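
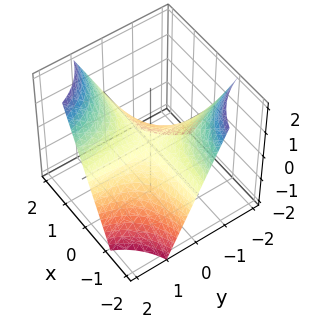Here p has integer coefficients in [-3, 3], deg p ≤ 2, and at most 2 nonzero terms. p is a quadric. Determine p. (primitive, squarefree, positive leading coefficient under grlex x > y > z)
x*y - z

The degree is 2 — a saddle surface; a quadric.
Against the integer gridlines: every point of the y-axis in the box is on the surface; the visible x-axis segment lies entirely on the surface; it crosses the z-axis at the gridline z = 0.
Matching integer coefficients to the picture gives p.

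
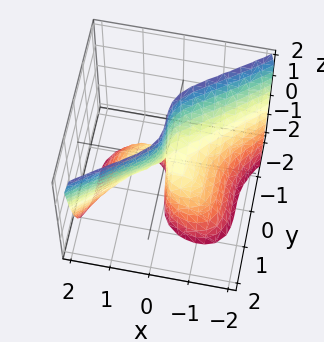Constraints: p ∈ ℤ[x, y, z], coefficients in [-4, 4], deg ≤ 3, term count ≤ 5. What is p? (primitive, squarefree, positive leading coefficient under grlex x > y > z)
2*x^3 - 3*y^3 + 3*x*z

(a) deg p = 3. The shape is more complex than any degree-2 surface.
(b) Checking where it meets the axes: it meets the y-axis at y = 0 (among the integer gridlines); it crosses the x-axis at the gridline x = 0; the visible z-axis segment lies entirely on the surface.
(c) Matching integer coefficients to the picture gives p.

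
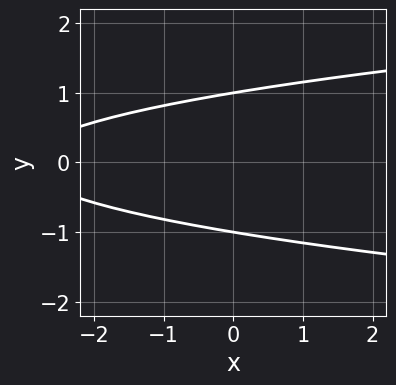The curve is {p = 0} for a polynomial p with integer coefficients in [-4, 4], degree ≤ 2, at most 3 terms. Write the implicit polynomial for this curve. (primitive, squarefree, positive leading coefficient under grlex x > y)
1. Degree: no degree-1 curve has this shape, so deg p = 2.
2. Symmetries: it's symmetric under y → −y, forcing even powers of y.
3. From the visible intercepts: among the integer gridlines, it crosses the y-axis at y ∈ {-1, 1}; no x-intercept at any integer in the box.
4. Together with the visible shape, these determine p as stated.

3*y^2 - x - 3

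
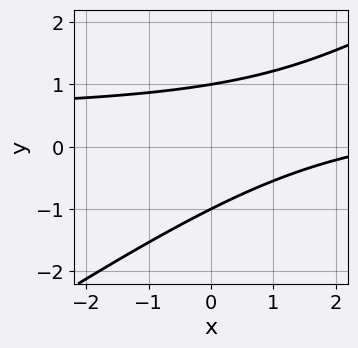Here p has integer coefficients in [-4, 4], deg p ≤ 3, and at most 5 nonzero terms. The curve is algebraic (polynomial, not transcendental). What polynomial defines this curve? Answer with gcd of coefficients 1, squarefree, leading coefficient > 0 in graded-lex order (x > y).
2*x*y - 3*y^2 - x + 3

Degree: a generic line meets the curve in up to 2 points, so deg p = 2.
Observable constraints: the y-axis gridline crossings are at y ∈ {-1, 1}; the curve avoids every integer x-axis point in the box.
These observations pin down the coefficients.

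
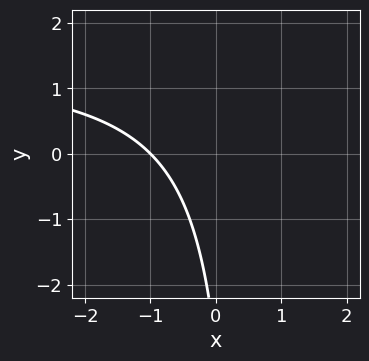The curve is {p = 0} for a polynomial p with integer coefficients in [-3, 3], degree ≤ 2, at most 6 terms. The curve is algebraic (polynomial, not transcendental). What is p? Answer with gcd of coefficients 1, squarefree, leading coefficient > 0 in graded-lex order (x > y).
(a) deg p = 2. A generic line meets the curve in up to 2 points.
(b) From the visible intercepts: the curve avoids every integer y-axis point in the box; it meets the x-axis at x = -1 (among the integer gridlines).
(c) Assembling these constraints gives the stated polynomial.

2*x*y - 3*x - y - 3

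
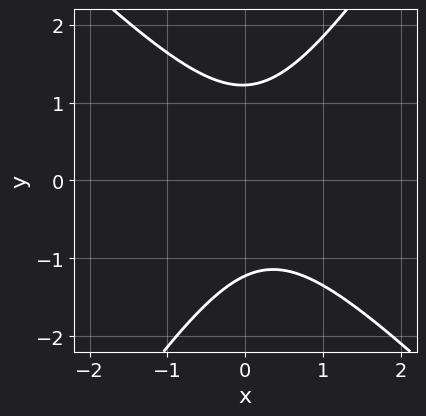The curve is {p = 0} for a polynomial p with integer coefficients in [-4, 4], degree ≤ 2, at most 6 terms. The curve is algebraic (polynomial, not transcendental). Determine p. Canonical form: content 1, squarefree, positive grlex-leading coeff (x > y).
3*x^2 + x*y - 2*y^2 - x + 3

Degree: a generic line meets the curve in up to 2 points, so deg p = 2.
Checking where it meets the axes: it misses every integer gridline on the x-axis.
Assembling these constraints gives the stated polynomial.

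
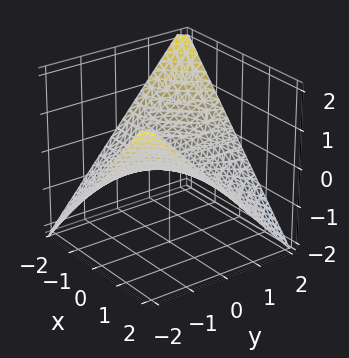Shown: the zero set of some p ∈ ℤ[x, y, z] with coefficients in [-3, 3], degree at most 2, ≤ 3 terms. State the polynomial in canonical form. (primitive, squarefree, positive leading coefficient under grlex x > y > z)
x*y + 2*z

(a) deg p = 2.
(b) Against the integer gridlines: one z-axis crossing is at z = 0; every point of the y-axis in the box is on the surface; every point of the x-axis in the box is on the surface.
(c) Assembling these constraints gives the stated polynomial.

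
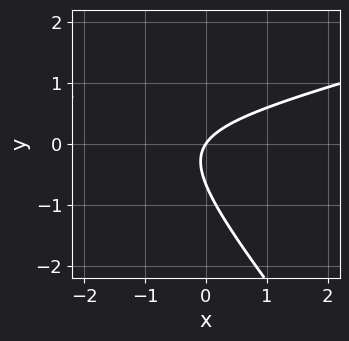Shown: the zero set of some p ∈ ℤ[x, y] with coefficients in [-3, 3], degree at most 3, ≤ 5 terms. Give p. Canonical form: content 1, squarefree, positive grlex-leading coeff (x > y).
x^2 - 3*x*y - 3*y^2 + 3*x - 2*y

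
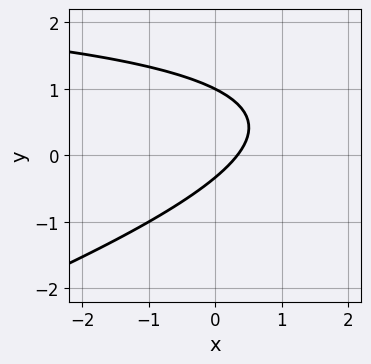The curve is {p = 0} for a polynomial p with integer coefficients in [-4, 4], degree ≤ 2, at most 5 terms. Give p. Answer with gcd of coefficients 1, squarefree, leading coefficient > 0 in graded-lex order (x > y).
deg p = 2.
Reading off the gridlines: one y-axis crossing is at y = 1.
These observations pin down the coefficients.

x*y - 3*y^2 - 3*x + 2*y + 1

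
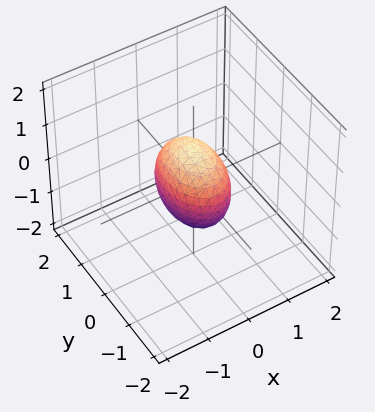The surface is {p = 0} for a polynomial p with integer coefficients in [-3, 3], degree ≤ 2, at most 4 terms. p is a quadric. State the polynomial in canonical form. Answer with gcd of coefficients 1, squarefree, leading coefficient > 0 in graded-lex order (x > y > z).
2*x^2 + y^2 + z^2 - 1

Degree: a closed, bounded, convex surface; a quadric, so deg p = 2.
Symmetries: the z ↦ −z reflection is a symmetry, so z appears only in even powers; mirror symmetry y ↦ −y ⇒ only even powers of y; mirror symmetry x ↦ −x ⇒ only even powers of x.
Observable constraints: the z-axis gridline crossings are at z ∈ {-1, 1}; among the integer gridlines, it crosses the y-axis at y ∈ {-1, 1}.
Putting this together gives p.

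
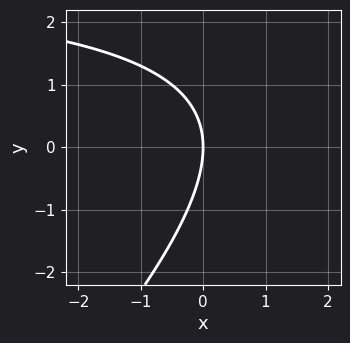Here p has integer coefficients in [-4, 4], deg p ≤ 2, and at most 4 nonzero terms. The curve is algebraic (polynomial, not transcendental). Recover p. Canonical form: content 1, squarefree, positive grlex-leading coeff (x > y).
The degree is 2 — a generic line meets the curve in up to 2 points.
From the visible intercepts: it crosses the y-axis at the gridline y = 0; one x-axis crossing is at x = 0.
Putting this together gives p.

x*y - y^2 - 3*x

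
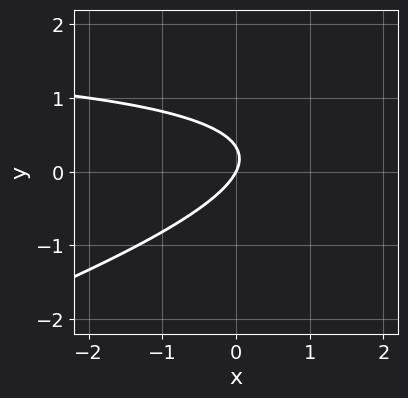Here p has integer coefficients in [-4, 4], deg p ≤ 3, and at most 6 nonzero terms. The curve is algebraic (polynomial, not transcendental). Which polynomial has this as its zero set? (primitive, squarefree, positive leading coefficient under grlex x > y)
The degree is 2 — a generic line meets the curve in up to 2 points.
Observable constraints: one x-axis crossing is at x = 0; it meets the y-axis at y = 0 (among the integer gridlines).
Assembling these constraints gives the stated polynomial.

x*y - 3*y^2 - 2*x + y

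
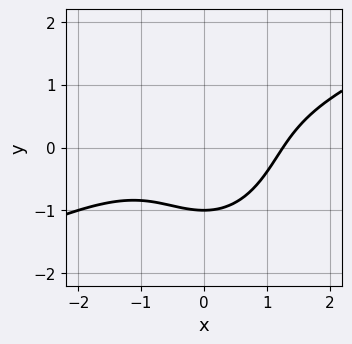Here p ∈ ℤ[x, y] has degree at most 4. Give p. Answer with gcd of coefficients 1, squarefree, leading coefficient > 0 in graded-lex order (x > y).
Degree: a generic line meets the curve in up to 3 points, so deg p = 3.
Checking where it meets the axes: one y-axis crossing is at y = -1.
Together with the visible shape, these determine p as stated.

x^3 - 2*x^2*y - y^3 + y^2 - 2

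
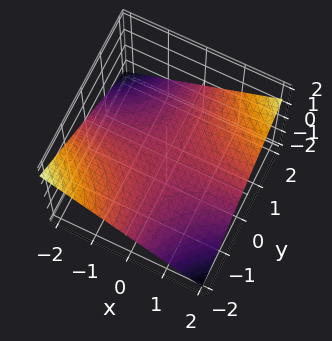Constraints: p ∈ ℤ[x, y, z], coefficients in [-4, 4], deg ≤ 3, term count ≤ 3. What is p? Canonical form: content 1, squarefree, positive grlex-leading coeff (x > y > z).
x*y - 3*z

1. The degree is 2 — a saddle surface; a quadric.
2. Observable constraints: every point of the x-axis in the box is on the surface; it crosses the z-axis at the gridline z = 0; every point of the y-axis in the box is on the surface.
3. Putting this together gives p.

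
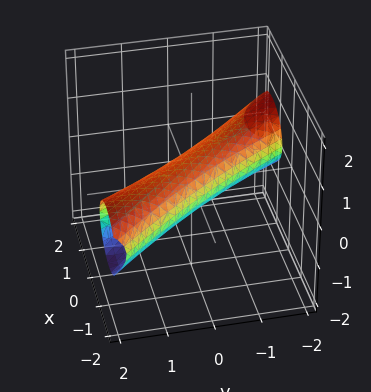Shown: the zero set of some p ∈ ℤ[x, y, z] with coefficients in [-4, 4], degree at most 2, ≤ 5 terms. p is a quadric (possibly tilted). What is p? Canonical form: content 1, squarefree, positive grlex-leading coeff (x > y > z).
First, the degree is 2 — a generic line meets the surface in up to 2 points.
Next, against the integer gridlines: the y-axis gridline crossings are at y ∈ {-1, 1}.
Finally, fitting integer coefficients to these (and the overall shape) gives p.

2*x^2 + 3*x*y + y^2 + 3*z^2 - 1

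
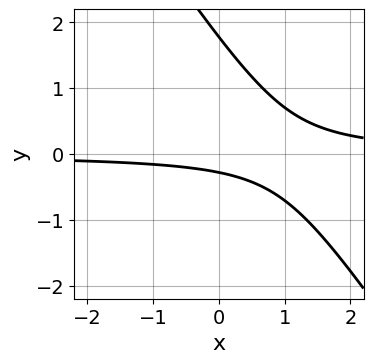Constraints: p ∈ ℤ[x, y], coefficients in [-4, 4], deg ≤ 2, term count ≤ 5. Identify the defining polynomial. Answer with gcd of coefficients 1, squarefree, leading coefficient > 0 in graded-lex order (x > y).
3*x*y + 2*y^2 - 3*y - 1

1. Degree: a generic line meets the curve in up to 2 points, so deg p = 2.
2. From the axis intercepts and sections: it misses every integer gridline on the x-axis.
3. Putting this together gives p.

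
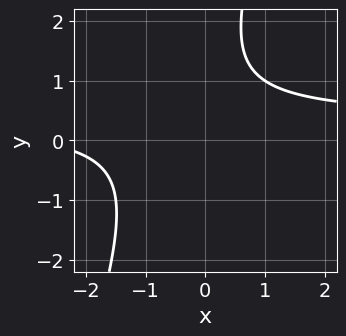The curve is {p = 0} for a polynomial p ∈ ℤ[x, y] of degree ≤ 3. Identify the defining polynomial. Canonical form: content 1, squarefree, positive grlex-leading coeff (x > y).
(a) Degree: no degree-1 curve has this shape, so deg p = 2.
(b) Reading off the gridlines: the curve avoids every integer x-axis point in the box; it misses every integer gridline on the y-axis.
(c) Assembling these constraints gives the stated polynomial.

3*x*y - y^2 - x + 2*y - 3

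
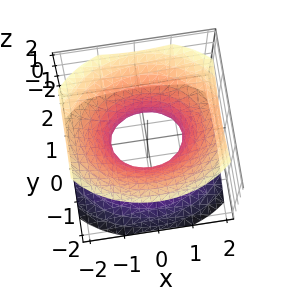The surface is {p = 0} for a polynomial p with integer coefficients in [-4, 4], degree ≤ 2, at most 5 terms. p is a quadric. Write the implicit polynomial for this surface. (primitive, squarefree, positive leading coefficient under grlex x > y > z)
2*x^2 + 3*y^2 - 3*z^2 - 2

deg p = 2.
Symmetries: mirror symmetry z ↦ −z ⇒ only even powers of z; the y ↦ −y reflection is a symmetry, so y appears only in even powers; mirror symmetry x ↦ −x ⇒ only even powers of x.
From the axis intercepts and sections: the x-axis gridline crossings are at x ∈ {-1, 1}; it misses every integer gridline on the z-axis.
Fitting integer coefficients to these (and the overall shape) gives p.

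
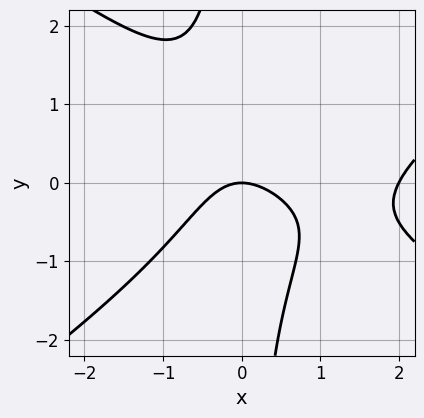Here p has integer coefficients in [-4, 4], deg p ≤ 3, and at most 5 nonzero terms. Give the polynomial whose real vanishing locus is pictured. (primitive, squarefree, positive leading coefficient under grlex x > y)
x^3 - 2*x*y^2 - 2*x^2 - 2*y

The degree is 3 — no degree-2 curve has this shape.
Against the integer gridlines: among the integer gridlines, it crosses the x-axis at x ∈ {0, 2}; it crosses the y-axis at the gridline y = 0.
These observations pin down the coefficients.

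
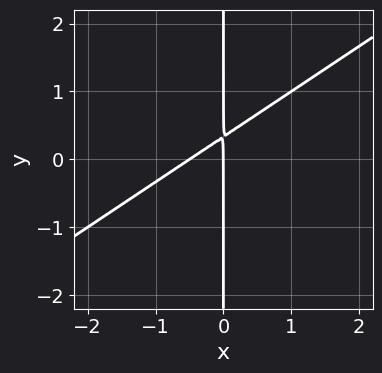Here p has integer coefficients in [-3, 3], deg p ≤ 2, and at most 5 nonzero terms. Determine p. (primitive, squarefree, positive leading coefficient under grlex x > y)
2*x^2 - 3*x*y + x

First, deg p = 2. No degree-1 curve has this shape.
Then, from the axis intercepts and sections: it crosses the x-axis at the gridline x = 0; every point of the y-axis in the box is on the curve.
Finally, putting this together gives p.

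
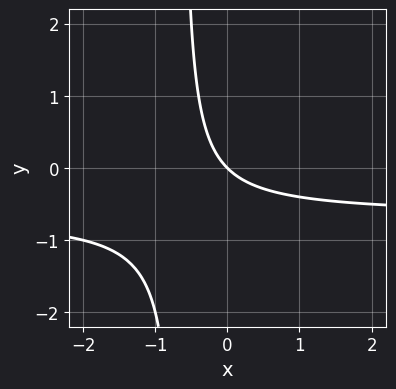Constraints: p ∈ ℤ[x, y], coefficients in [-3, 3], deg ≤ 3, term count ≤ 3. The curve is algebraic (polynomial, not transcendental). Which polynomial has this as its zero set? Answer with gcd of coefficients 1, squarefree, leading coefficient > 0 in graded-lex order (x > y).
3*x*y + 2*x + 2*y

1. The degree is 2 — a generic line meets the curve in up to 2 points.
2. Observable constraints: one y-axis crossing is at y = 0; it meets the x-axis at x = 0 (among the integer gridlines).
3. Solving for integer coefficients yields p as stated.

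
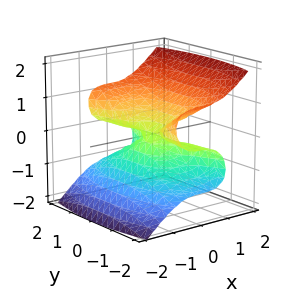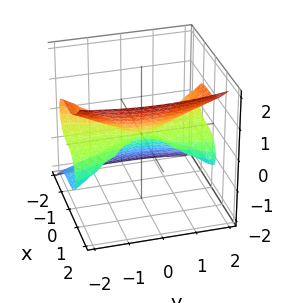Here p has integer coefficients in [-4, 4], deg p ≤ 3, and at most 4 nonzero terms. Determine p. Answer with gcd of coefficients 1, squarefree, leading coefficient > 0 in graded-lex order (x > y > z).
3*x^3 + y^2*z - 3*z^3

First, degree: no degree-2 surface has this shape, so deg p = 3.
Next, against the integer gridlines: every point of the y-axis in the box is on the surface; one z-axis crossing is at z = 0; it meets the x-axis at x = 0 (among the integer gridlines).
Finally, the integer polynomial consistent with all of this is the stated p.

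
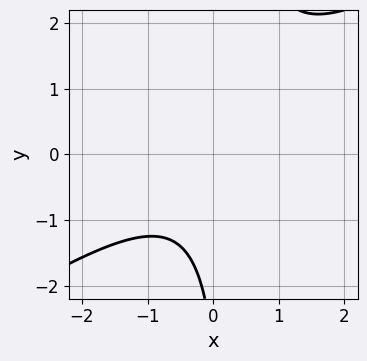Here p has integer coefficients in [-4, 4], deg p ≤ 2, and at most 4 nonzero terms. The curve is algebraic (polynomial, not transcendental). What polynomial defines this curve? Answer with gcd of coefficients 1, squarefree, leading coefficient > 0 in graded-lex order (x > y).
2*x^2 - 3*x*y + y + 3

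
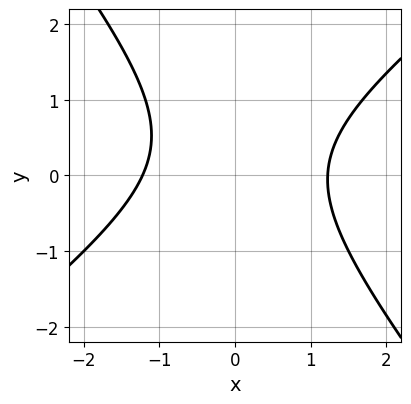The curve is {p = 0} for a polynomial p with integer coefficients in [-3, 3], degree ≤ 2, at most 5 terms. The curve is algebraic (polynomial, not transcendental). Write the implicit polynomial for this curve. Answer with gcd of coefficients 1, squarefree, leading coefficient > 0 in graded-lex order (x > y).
(a) deg p = 2. No degree-1 curve has this shape.
(b) From the axis intercepts and sections: the curve avoids every integer y-axis point in the box.
(c) Solving for integer coefficients yields p as stated.

2*x^2 - x*y - 2*y^2 + y - 3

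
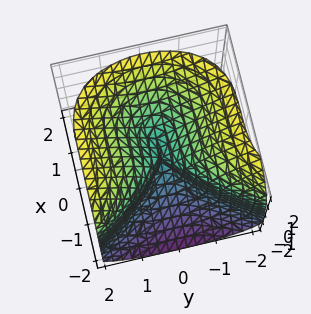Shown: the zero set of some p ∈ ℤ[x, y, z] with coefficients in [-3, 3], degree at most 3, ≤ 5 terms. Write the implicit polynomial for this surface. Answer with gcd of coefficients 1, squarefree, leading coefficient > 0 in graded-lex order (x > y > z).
x^3 - z^3 + 2*y^2

First, degree: the shape is more complex than any degree-2 surface, so deg p = 3.
Next, observable constraints: one x-axis crossing is at x = 0; one y-axis crossing is at y = 0; it crosses the z-axis at the gridline z = 0.
Finally, fitting integer coefficients to these (and the overall shape) gives p.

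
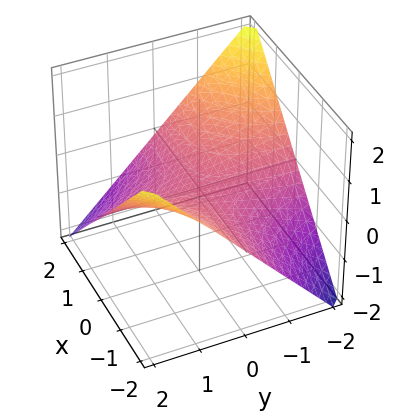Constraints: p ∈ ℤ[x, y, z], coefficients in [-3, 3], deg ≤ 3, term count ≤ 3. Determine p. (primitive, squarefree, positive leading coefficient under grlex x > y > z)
deg p = 2. A hyperbolic paraboloid; a quadric.
Against the integer gridlines: the visible x-axis segment lies entirely on the surface; every point of the y-axis in the box is on the surface; it crosses the z-axis at the gridline z = 0.
These observations pin down the coefficients.

x*y + 2*z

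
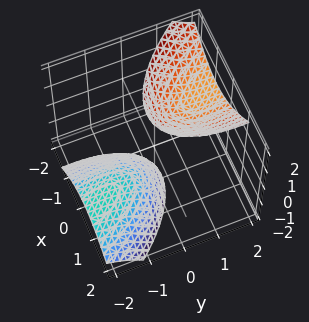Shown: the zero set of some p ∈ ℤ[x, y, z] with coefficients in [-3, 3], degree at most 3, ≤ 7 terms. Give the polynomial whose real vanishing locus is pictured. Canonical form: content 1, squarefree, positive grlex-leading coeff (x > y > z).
First, there are 2 components.
Next, degree: the shape is more complex than any degree-1 surface, so deg p = 2.
Next, checking where it meets the axes: it misses every integer gridline on the y-axis; the surface avoids every integer x-axis point in the box.
Finally, together with the visible shape, these determine p as stated.

3*x^2 + 2*x*y + y^2 - 3*y*z - z^2 + 3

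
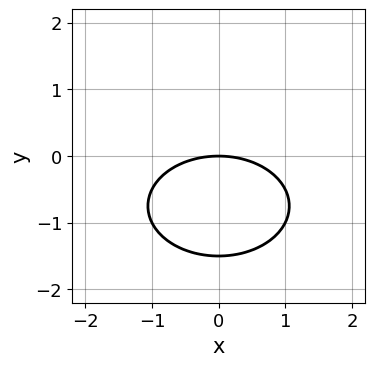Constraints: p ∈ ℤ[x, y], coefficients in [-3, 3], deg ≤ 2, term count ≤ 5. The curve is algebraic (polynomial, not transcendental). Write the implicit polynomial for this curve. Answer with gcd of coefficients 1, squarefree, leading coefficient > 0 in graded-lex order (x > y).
(a) deg p = 2. A generic line meets the curve in up to 2 points.
(b) Symmetries: mirror symmetry x ↦ −x ⇒ only even powers of x.
(c) From the visible intercepts: it meets the x-axis at x = 0 (among the integer gridlines); it crosses the y-axis at the gridline y = 0.
(d) Putting this together gives p.

x^2 + 2*y^2 + 3*y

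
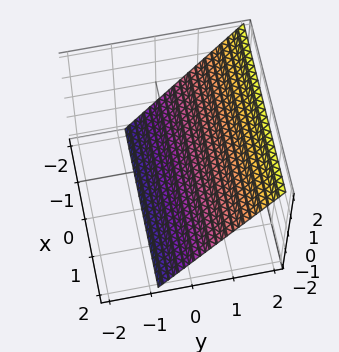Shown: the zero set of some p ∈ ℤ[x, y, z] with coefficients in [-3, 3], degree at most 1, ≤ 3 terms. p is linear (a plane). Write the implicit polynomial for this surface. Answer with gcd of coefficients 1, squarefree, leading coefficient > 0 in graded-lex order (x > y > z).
3*y - 2*z - 2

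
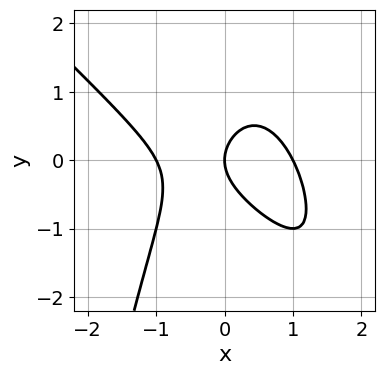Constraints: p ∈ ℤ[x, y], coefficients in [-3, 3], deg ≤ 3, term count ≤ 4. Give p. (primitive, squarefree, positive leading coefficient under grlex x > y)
x^3 + x^2*y + y^2 - x

deg p = 3. No degree-2 curve has this shape.
Checking where it meets the axes: one y-axis crossing is at y = 0; among the integer gridlines, it crosses the x-axis at x ∈ {-1, 0, 1}.
Matching integer coefficients to the picture gives p.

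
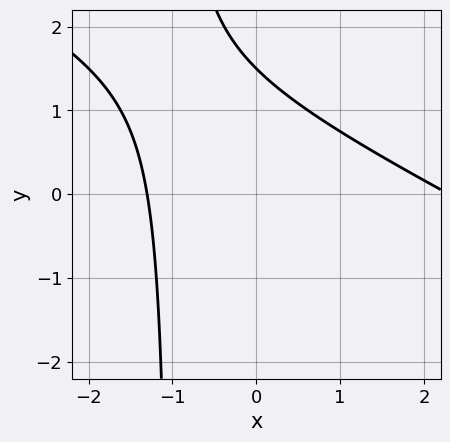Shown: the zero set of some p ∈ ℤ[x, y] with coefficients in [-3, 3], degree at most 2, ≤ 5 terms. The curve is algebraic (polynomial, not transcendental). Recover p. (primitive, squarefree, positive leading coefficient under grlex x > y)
(a) deg p = 2. No degree-1 curve has this shape.
(b) Matching integer coefficients to the picture gives p.

x^2 + 2*x*y - x + 2*y - 3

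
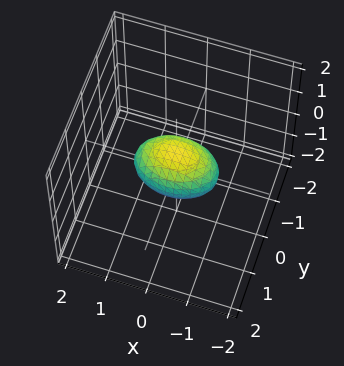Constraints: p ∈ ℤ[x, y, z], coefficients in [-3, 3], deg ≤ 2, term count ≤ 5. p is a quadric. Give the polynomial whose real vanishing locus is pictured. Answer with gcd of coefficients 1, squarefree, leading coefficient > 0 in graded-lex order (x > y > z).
(a) Degree: a closed, bounded, convex surface; a quadric, so deg p = 2.
(b) Symmetries: the x ↦ −x reflection is a symmetry, so x appears only in even powers; the z ↦ −z reflection is a symmetry, so z appears only in even powers; it's symmetric under y → −y, forcing even powers of y.
(c) Against the integer gridlines: the x-axis gridline crossings are at x ∈ {-1, 1}.
(d) Matching integer coefficients to the picture gives p.

x^2 + 2*y^2 + 2*z^2 - 1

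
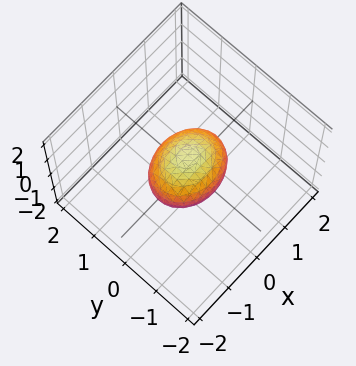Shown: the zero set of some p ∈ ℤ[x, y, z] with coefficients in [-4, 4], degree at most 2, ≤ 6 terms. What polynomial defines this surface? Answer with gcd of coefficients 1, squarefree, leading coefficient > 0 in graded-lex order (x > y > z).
deg p = 2. Bounded and convex; a quadric.
Symmetries: the y ↦ −y reflection is a symmetry, so y appears only in even powers; it's symmetric under z → −z, forcing even powers of z; it's symmetric under x → −x, forcing even powers of x.
From the visible intercepts: among the integer gridlines, it crosses the x-axis at x ∈ {-1, 1}.
These observations pin down the coefficients.

2*x^2 + 3*y^2 + 3*z^2 - 2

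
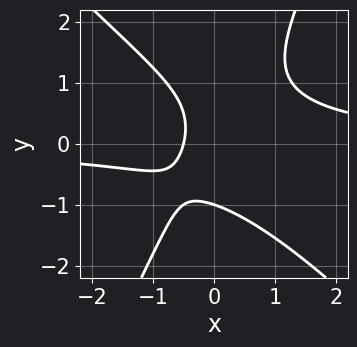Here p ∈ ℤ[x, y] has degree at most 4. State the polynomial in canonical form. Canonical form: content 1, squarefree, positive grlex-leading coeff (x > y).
Degree: the shape is more complex than any degree-2 curve, so deg p = 3.
Against the integer gridlines: it meets the y-axis at y = -1 (among the integer gridlines).
Matching integer coefficients to the picture gives p.

2*x^2*y + x*y^2 - y^3 - 2*x - 1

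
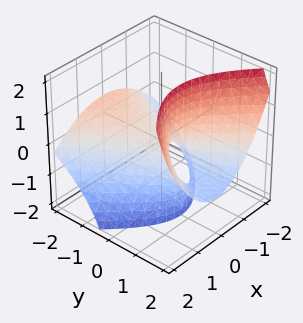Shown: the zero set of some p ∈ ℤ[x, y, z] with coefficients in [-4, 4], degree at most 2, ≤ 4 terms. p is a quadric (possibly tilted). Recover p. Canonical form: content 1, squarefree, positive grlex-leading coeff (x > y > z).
2*x^2 - y^2 - 3*y*z + 2*z

1. The degree is 2 — a generic line meets the surface in up to 2 points.
2. Reading off the gridlines: one y-axis crossing is at y = 0; one z-axis crossing is at z = 0; one x-axis crossing is at x = 0.
3. These observations pin down the coefficients.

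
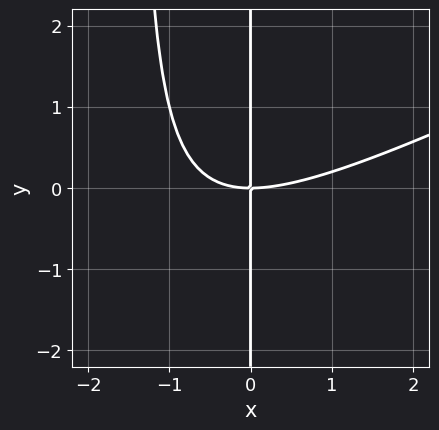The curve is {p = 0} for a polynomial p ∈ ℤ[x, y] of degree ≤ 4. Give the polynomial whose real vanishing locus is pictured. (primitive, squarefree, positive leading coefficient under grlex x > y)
x^3 - 2*x^2*y - 3*x*y

First, degree: no degree-2 curve has this shape, so deg p = 3.
Next, from the axis intercepts and sections: every point of the y-axis in the box is on the curve; it crosses the x-axis at the gridline x = 0.
Finally, together with the visible shape, these determine p as stated.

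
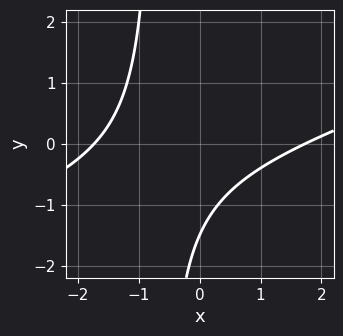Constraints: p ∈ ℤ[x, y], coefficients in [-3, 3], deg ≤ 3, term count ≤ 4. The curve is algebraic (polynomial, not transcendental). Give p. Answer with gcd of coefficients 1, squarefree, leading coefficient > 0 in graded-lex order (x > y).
(a) Degree: no degree-1 curve has this shape, so deg p = 2.
(b) Putting this together gives p.

x^2 - 3*x*y - 2*y - 3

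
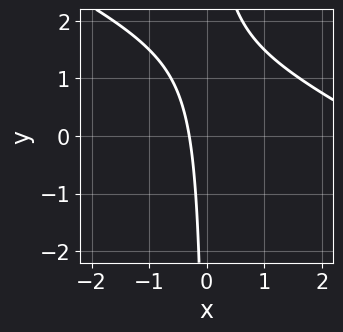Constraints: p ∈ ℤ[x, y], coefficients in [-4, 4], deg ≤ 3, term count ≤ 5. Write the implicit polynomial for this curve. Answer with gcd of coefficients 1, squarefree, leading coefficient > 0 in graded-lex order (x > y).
x^2 + 2*x*y - 3*x - 1

The degree is 2 — the shape is more complex than any degree-1 curve.
Checking where it meets the axes: the curve avoids every integer y-axis point in the box.
Matching integer coefficients to the picture gives p.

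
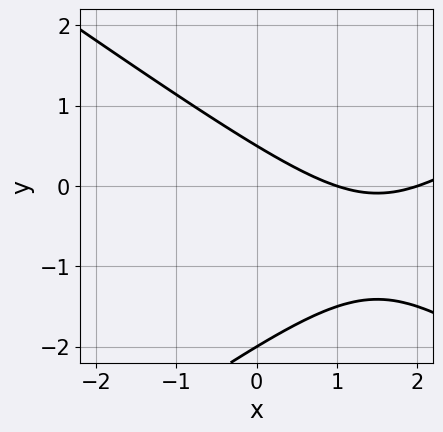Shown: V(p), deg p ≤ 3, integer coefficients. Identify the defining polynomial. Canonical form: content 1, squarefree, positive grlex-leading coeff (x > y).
1. deg p = 2. The shape is more complex than any degree-1 curve.
2. Checking where it meets the axes: it crosses the y-axis at the gridline y = -2; among the integer gridlines, it crosses the x-axis at x ∈ {1, 2}.
3. These observations pin down the coefficients.

x^2 - 2*y^2 - 3*x - 3*y + 2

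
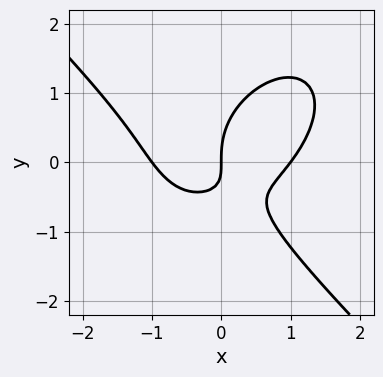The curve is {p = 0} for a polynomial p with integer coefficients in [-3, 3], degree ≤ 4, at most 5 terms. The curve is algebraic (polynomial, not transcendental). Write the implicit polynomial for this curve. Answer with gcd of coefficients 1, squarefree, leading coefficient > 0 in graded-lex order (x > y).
The degree is 3 — the shape is more complex than any degree-2 curve.
Reading off the gridlines: it meets the y-axis at y = 0 (among the integer gridlines); among the integer gridlines, it crosses the x-axis at x ∈ {-1, 0, 1}.
Solving for integer coefficients yields p as stated.

2*x^3 + 2*y^3 - 3*x*y - 2*x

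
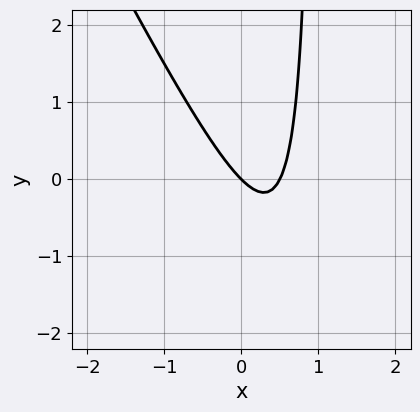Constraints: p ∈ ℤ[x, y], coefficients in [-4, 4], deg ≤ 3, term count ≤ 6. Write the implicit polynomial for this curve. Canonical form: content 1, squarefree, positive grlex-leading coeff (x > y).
2*x^2 + x*y - x - y

(a) Degree: no degree-1 curve has this shape, so deg p = 2.
(b) Checking where it meets the axes: it meets the x-axis at x = 0 (among the integer gridlines); it crosses the y-axis at the gridline y = 0.
(c) Solving for integer coefficients yields p as stated.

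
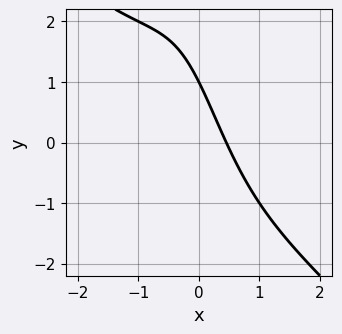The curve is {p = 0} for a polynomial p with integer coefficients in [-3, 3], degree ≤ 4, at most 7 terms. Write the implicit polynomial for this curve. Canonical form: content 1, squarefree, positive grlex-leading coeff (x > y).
1. Degree: the shape is more complex than any degree-2 curve, so deg p = 3.
2. Against the integer gridlines: it crosses the y-axis at the gridline y = 1.
3. Matching integer coefficients to the picture gives p.

x^3 + x^2*y + 2*x + y - 1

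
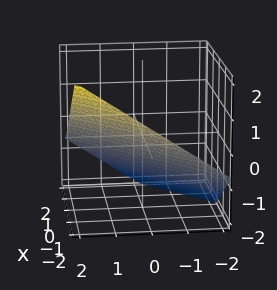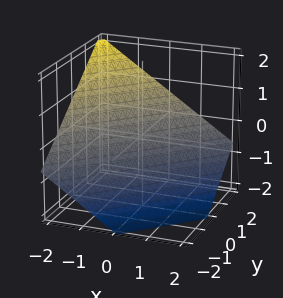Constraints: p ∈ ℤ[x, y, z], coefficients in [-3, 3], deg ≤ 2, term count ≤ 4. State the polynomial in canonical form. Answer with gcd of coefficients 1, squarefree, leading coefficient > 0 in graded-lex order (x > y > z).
(a) Degree: every cross-section is a straight line — this is a plane, so deg p = 1.
(b) Against the integer gridlines: it crosses the y-axis at the gridline y = 1; one x-axis crossing is at x = -1.
(c) Fitting integer coefficients to these (and the overall shape) gives p.

2*x - 2*y + 3*z + 2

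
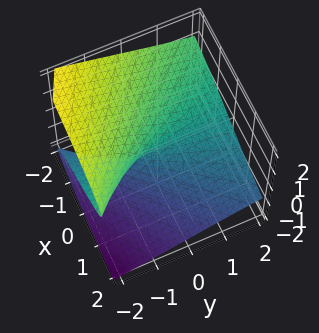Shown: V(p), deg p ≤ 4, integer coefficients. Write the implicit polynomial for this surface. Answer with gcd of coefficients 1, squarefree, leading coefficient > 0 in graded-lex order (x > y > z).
2*z^3 + 3*y*z + 3*x

(a) deg p = 3.
(b) Against the integer gridlines: it meets the x-axis at x = 0 (among the integer gridlines); it meets the z-axis at z = 0 (among the integer gridlines); every point of the y-axis in the box is on the surface.
(c) Together with the visible shape, these determine p as stated.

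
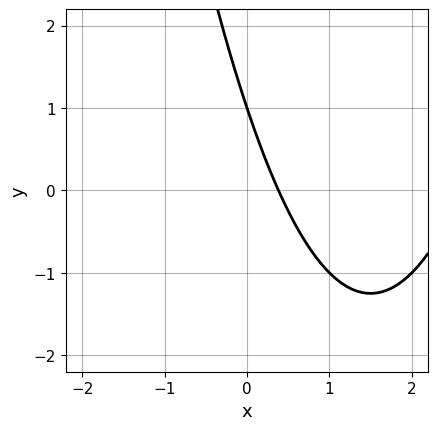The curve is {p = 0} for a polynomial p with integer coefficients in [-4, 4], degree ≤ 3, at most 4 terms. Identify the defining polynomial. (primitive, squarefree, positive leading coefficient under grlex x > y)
x^2 - 3*x - y + 1

The degree is 2 — a generic line meets the curve in up to 2 points.
Observable constraints: it crosses the y-axis at the gridline y = 1.
Fitting integer coefficients to these (and the overall shape) gives p.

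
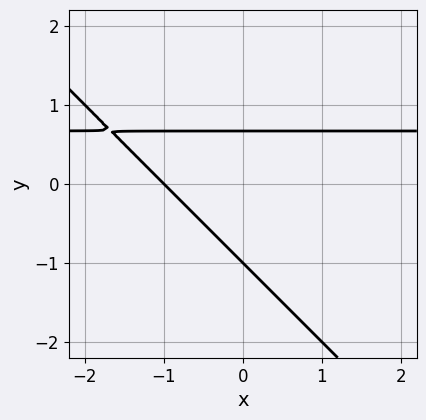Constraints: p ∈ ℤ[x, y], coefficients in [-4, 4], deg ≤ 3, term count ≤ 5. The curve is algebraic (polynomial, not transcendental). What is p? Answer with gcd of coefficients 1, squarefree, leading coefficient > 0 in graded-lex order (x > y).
3*x*y + 3*y^2 - 2*x + y - 2

The degree is 2 — a generic line meets the curve in up to 2 points.
Against the integer gridlines: it meets the x-axis at x = -1 (among the integer gridlines); one y-axis crossing is at y = -1.
Fitting integer coefficients to these (and the overall shape) gives p.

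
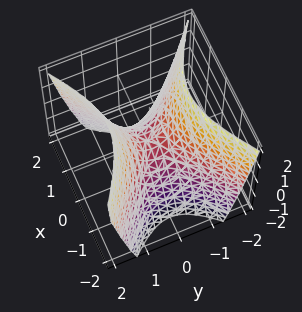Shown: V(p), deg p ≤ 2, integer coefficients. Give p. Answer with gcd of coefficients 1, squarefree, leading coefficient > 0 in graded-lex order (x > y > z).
1. deg p = 2. A hyperbolic paraboloid; a quadric.
2. Symmetries: the y ↦ −y reflection is a symmetry, so y appears only in even powers; it's symmetric under x → −x, forcing even powers of x.
3. From the axis intercepts and sections: it meets the z-axis at z = 0 (among the integer gridlines); one x-axis crossing is at x = 0; it crosses the y-axis at the gridline y = 0.
4. Matching integer coefficients to the picture gives p.

2*x^2 - 3*y^2 + 2*z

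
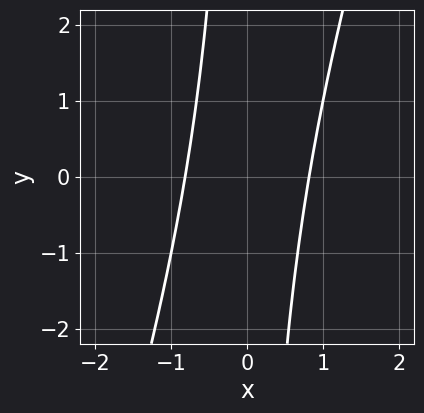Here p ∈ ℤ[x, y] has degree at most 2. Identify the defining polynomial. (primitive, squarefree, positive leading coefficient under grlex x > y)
The degree is 2 — the shape is more complex than any degree-1 curve.
Reading off the gridlines: it misses every integer gridline on the y-axis.
Fitting integer coefficients to these (and the overall shape) gives p.

3*x^2 - x*y - 2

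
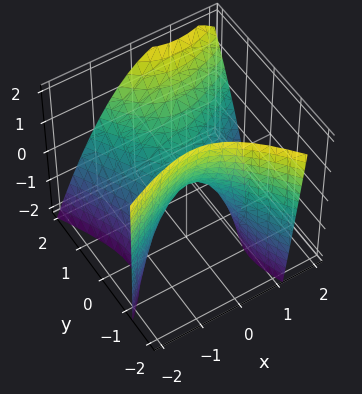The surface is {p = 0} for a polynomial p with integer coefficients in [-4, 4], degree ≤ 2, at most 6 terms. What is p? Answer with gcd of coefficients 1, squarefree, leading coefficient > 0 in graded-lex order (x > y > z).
First, degree: the shape is more complex than any degree-1 surface, so deg p = 2.
Then, observable constraints: it meets the y-axis at y = 0 (among the integer gridlines); it crosses the z-axis at the gridline z = 0; one x-axis crossing is at x = 0.
Finally, assembling these constraints gives the stated polynomial.

3*x^2 - 3*x*y - 3*y^2 + 2*y*z + 3*z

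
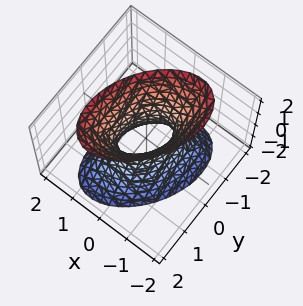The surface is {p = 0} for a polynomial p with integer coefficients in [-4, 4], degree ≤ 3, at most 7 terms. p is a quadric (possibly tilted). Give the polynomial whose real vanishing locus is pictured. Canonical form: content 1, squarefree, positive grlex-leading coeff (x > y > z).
3*x^2 - 2*x*y + 2*y^2 - z^2 - 1

(a) deg p = 2.
(b) Against the integer gridlines: it misses every integer gridline on the z-axis.
(c) Matching integer coefficients to the picture gives p.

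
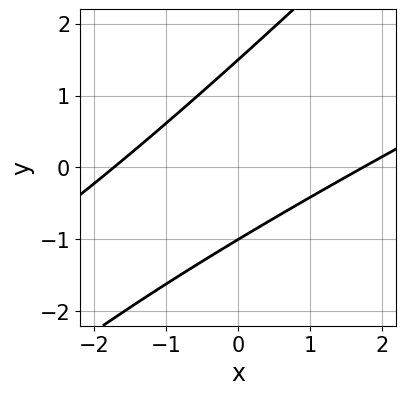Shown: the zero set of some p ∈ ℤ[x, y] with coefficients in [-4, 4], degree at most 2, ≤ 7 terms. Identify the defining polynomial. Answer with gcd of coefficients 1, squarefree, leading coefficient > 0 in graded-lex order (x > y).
x^2 - 3*x*y + 2*y^2 - y - 3

deg p = 2. A generic line meets the curve in up to 2 points.
Against the integer gridlines: it crosses the y-axis at the gridline y = -1.
Putting this together gives p.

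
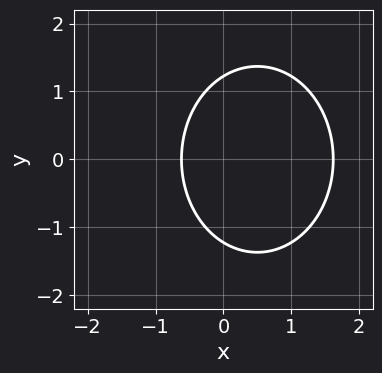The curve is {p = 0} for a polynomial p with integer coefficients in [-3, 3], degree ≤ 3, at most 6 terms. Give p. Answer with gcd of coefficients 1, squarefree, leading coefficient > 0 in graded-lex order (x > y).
3*x^2 + 2*y^2 - 3*x - 3

The degree is 2 — no degree-1 curve has this shape.
Symmetries: the y ↦ −y reflection is a symmetry, so y appears only in even powers.
Solving for integer coefficients yields p as stated.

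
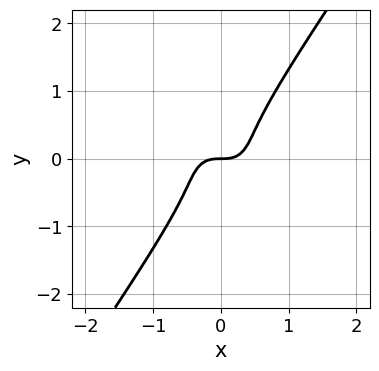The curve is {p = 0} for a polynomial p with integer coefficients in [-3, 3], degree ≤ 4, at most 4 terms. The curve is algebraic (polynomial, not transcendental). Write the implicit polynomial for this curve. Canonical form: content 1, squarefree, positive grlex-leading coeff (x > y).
Degree: a generic line meets the curve in up to 3 points, so deg p = 3.
Against the integer gridlines: it crosses the y-axis at the gridline y = 0; it meets the x-axis at x = 0 (among the integer gridlines).
Fitting integer coefficients to these (and the overall shape) gives p.

3*x^3 + 3*x*y^2 - 3*y^3 - y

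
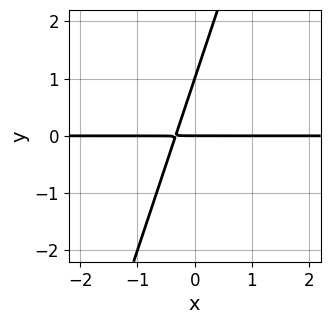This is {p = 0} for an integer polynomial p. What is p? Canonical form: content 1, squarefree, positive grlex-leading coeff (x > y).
First, deg p = 2.
Next, observable constraints: among the integer gridlines, it crosses the y-axis at y ∈ {0, 1}; every point of the x-axis in the box is on the curve.
Finally, assembling these constraints gives the stated polynomial.

3*x*y - y^2 + y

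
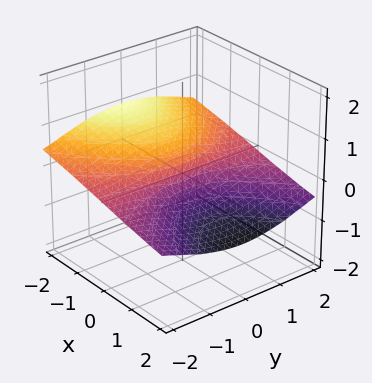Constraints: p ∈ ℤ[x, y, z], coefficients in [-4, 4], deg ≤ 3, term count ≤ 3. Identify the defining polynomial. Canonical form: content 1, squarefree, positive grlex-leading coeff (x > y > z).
(a) Degree: the shape is more complex than any degree-2 surface, so deg p = 3.
(b) Observable constraints: every point of the y-axis in the box is on the surface; one x-axis crossing is at x = 0; one z-axis crossing is at z = 0.
(c) Solving for integer coefficients yields p as stated.

y^2*z + 3*z^3 + x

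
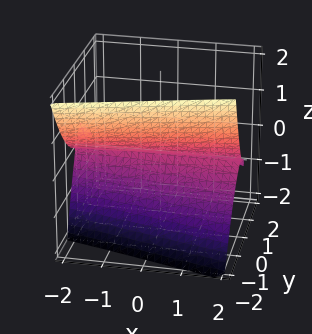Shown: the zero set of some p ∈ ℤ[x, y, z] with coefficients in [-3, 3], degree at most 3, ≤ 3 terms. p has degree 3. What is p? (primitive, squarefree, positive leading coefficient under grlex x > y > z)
1. There are 2 components.
2. Degree: the shape is more complex than any degree-2 surface, so deg p = 3.
3. Checking where it meets the axes: it meets the z-axis at z = 0 (among the integer gridlines); one y-axis crossing is at y = 0; the visible x-axis segment lies entirely on the surface.
4. Together with the visible shape, these determine p as stated.

2*x*y*z + 3*y^3 + 3*z^2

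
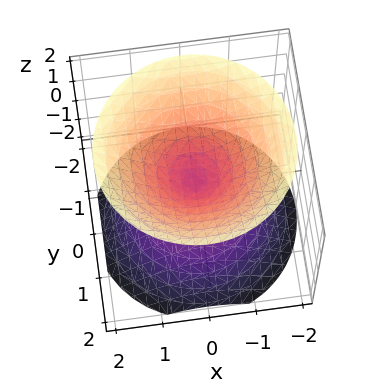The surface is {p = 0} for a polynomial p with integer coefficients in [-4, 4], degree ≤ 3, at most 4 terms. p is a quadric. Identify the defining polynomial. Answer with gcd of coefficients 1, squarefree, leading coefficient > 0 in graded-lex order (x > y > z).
x^2 + y^2 - z^2

(a) There are 2 components. Treating them together as one polynomial.
(b) Degree: a double cone through the origin; a quadric, so deg p = 2.
(c) Symmetries: the z-axis is an axis of rotation, so x and y enter only as x² + y²; mirror symmetry z ↦ −z ⇒ only even powers of z.
(d) From the axis intercepts and sections: one x-axis crossing is at x = 0; it meets the z-axis at z = 0 (among the integer gridlines); it meets the y-axis at y = 0 (among the integer gridlines).
(e) Matching integer coefficients to the picture gives p.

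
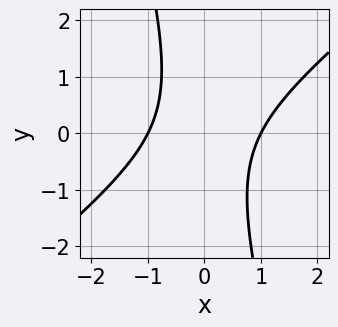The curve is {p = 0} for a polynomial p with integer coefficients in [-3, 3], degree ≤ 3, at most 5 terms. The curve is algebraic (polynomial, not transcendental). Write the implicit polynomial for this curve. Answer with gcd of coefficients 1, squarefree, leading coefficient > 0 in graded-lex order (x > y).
3*x^2 - 3*x*y - y^2 - 3

Degree: no degree-1 curve has this shape, so deg p = 2.
Checking where it meets the axes: the x-axis gridline crossings are at x ∈ {-1, 1}; it misses every integer gridline on the y-axis.
Assembling these constraints gives the stated polynomial.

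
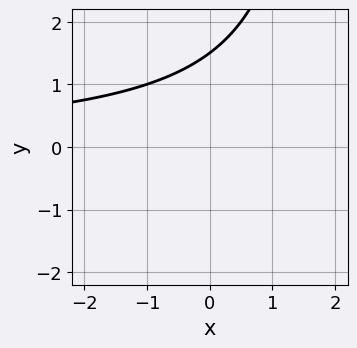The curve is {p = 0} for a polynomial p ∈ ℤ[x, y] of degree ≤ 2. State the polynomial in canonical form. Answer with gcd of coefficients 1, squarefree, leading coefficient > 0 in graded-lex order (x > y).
x*y - 2*y + 3

(a) Degree: the shape is more complex than any degree-1 curve, so deg p = 2.
(b) From the visible intercepts: the curve avoids every integer x-axis point in the box.
(c) Solving for integer coefficients yields p as stated.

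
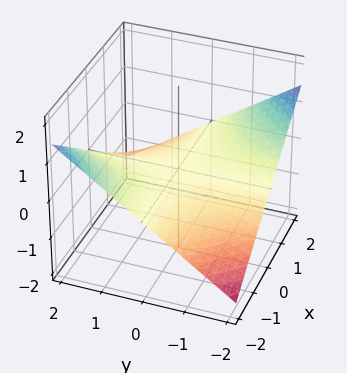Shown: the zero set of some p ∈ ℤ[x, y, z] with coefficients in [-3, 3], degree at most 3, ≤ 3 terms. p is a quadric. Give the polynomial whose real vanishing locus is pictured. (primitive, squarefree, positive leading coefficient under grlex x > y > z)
Degree: a hyperbolic paraboloid; a quadric, so deg p = 2.
Observable constraints: the visible x-axis segment lies entirely on the surface; the visible y-axis segment lies entirely on the surface; it meets the z-axis at z = 0 (among the integer gridlines).
Assembling these constraints gives the stated polynomial.

x*y + 3*z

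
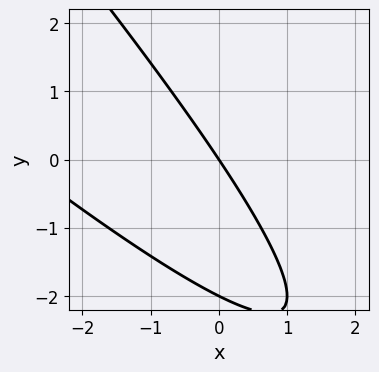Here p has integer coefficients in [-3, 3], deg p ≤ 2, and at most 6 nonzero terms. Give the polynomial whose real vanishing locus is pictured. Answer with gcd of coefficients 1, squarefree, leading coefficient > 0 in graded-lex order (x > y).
x^2 + 2*x*y + y^2 + 3*x + 2*y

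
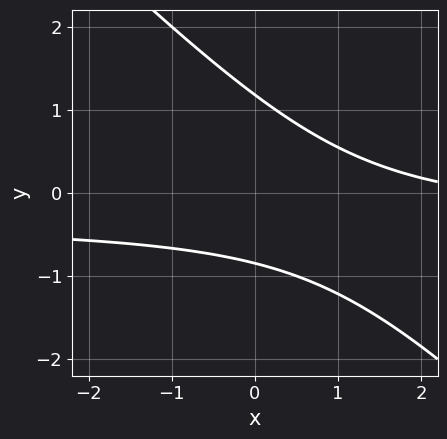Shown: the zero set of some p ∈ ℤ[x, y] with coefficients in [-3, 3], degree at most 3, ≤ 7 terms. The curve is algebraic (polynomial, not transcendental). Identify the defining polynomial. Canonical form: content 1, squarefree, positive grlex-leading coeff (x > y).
The degree is 2 — the shape is more complex than any degree-1 curve.
Checking where it meets the axes: no x-intercept at any integer in the box.
These observations pin down the coefficients.

3*x*y + 3*y^2 + x - y - 3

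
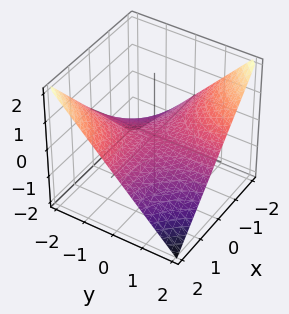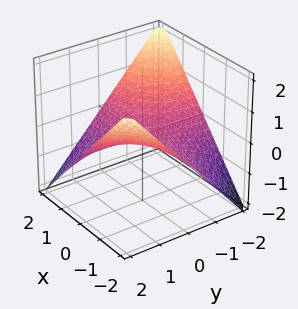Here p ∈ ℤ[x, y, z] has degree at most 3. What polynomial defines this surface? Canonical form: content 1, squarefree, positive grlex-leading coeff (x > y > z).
(a) The degree is 2 — a hyperbolic paraboloid; a quadric.
(b) Checking where it meets the axes: every point of the x-axis in the box is on the surface; the visible y-axis segment lies entirely on the surface; it meets the z-axis at z = 0 (among the integer gridlines).
(c) Assembling these constraints gives the stated polynomial.

x*y + 2*z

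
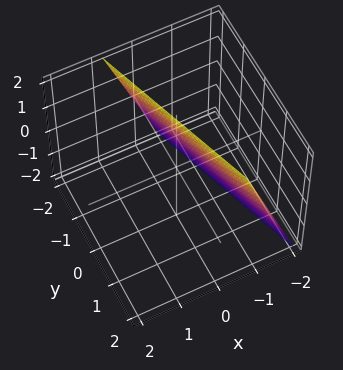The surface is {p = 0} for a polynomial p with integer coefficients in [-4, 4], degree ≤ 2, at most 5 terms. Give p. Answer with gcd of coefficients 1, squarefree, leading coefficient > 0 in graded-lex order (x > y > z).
(a) The degree is 1 — the surface is flat (a plane).
(b) From the axis intercepts and sections: one y-axis crossing is at y = -2; it meets the z-axis at z = 2 (among the integer gridlines).
(c) Solving for integer coefficients yields p as stated.

3*x + y - z + 2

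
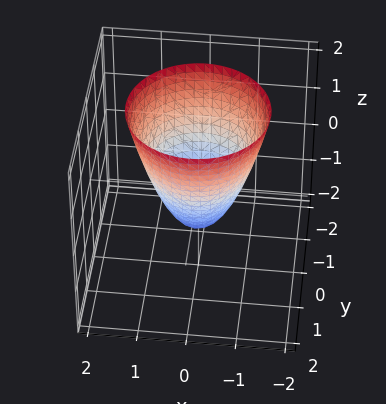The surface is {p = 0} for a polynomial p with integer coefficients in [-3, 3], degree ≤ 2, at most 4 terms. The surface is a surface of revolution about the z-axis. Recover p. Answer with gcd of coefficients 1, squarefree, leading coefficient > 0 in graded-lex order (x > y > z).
3*x^2 + 3*y^2 - 2*z - 2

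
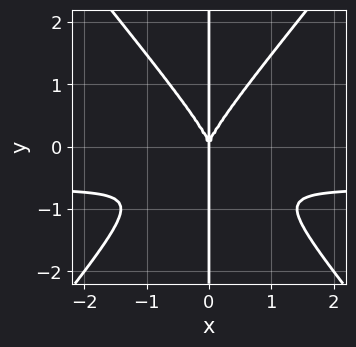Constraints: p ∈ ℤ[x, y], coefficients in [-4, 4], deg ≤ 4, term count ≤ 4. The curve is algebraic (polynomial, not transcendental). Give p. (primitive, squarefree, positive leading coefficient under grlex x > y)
3*x^3*y - 2*x*y^3 + 2*x^3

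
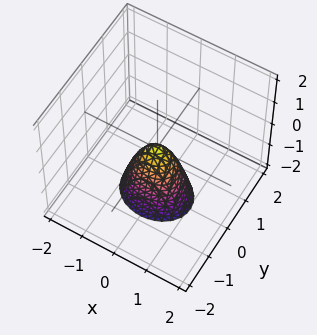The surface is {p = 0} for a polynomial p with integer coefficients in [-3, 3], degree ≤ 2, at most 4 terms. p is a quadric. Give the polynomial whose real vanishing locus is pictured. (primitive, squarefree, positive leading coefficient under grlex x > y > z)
2*x^2 + 3*y^2 + z

First, the degree is 2 — a single bowl opening along one axis; a quadric.
Then, symmetries: the x ↦ −x reflection is a symmetry, so x appears only in even powers; mirror symmetry y ↦ −y ⇒ only even powers of y.
Then, observable constraints: one x-axis crossing is at x = 0; one z-axis crossing is at z = 0; one y-axis crossing is at y = 0.
Finally, together with the visible shape, these determine p as stated.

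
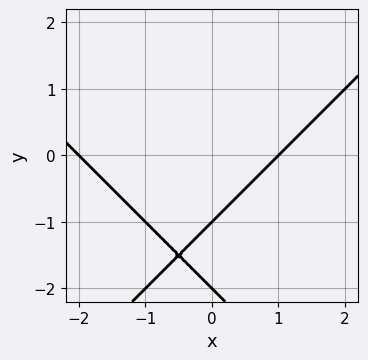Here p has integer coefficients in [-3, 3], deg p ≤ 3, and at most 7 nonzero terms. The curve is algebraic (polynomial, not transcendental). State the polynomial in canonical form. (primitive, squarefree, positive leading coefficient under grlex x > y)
x^2 - y^2 + x - 3*y - 2

(a) Degree: a generic line meets the curve in up to 2 points, so deg p = 2.
(b) Reading off the gridlines: the x-axis gridline crossings are at x ∈ {-2, 1}; among the integer gridlines, it crosses the y-axis at y ∈ {-2, -1}.
(c) Fitting integer coefficients to these (and the overall shape) gives p.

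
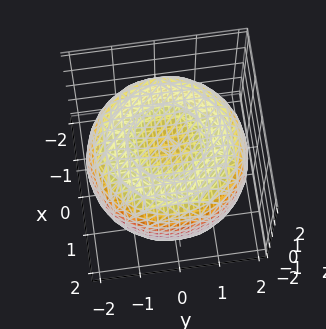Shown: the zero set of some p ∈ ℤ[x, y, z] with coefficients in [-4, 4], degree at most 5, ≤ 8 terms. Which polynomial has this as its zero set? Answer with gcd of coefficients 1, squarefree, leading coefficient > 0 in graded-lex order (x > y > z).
x^4 + 2*x^2*y^2 + y^4 - 3*x^2 - 3*y^2 + 3*z^2 - 3

(a) Degree: a generic line meets the surface in up to 4 points, so deg p = 4.
(b) Symmetries: rotational symmetry about the z-axis ⇒ p depends on x, y only through x² + y².
(c) Observable constraints: a circular section at z = -1 has radius between 1 and 2; the z-axis gridline crossings are at z ∈ {-1, 1}.
(d) Solving for integer coefficients yields p as stated.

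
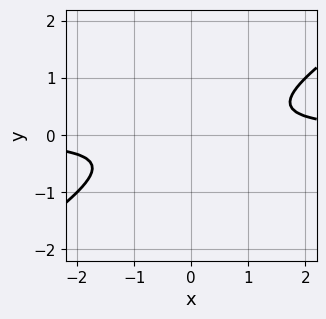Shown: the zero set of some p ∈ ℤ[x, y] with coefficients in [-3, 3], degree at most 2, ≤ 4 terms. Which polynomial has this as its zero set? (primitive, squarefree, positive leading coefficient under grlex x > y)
deg p = 2. No degree-1 curve has this shape.
From the axis intercepts and sections: the curve avoids every integer y-axis point in the box; no x-intercept at any integer in the box.
Fitting integer coefficients to these (and the overall shape) gives p.

2*x*y - 3*y^2 - 1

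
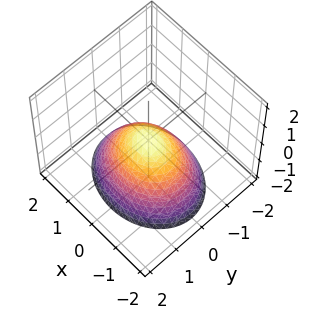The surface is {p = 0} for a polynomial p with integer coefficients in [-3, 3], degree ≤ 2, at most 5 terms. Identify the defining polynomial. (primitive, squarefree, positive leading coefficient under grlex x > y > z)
1. deg p = 2. A paraboloid; a quadric.
2. Symmetries: mirror symmetry y ↦ −y ⇒ only even powers of y; the x ↦ −x reflection is a symmetry, so x appears only in even powers.
3. Observable constraints: one y-axis crossing is at y = 0; it crosses the z-axis at the gridline z = 0; it meets the x-axis at x = 0 (among the integer gridlines).
4. Matching integer coefficients to the picture gives p.

2*x^2 + 3*y^2 + 3*z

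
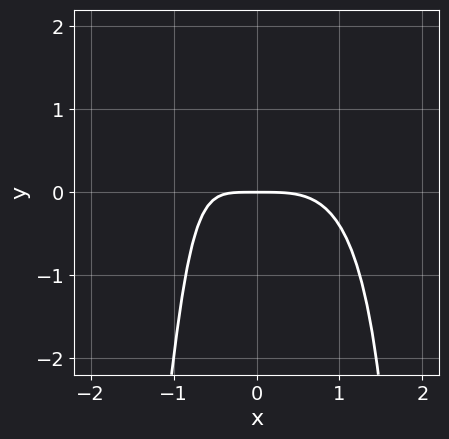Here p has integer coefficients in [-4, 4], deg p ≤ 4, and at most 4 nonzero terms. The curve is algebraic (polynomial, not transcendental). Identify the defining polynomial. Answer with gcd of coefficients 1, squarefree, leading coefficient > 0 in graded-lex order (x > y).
(a) deg p = 4. The shape is more complex than any degree-3 curve.
(b) Reading off the gridlines: one y-axis crossing is at y = 0; it meets the x-axis at x = 0 (among the integer gridlines).
(c) Putting this together gives p.

2*x^4 - x^3*y + 3*x*y + 3*y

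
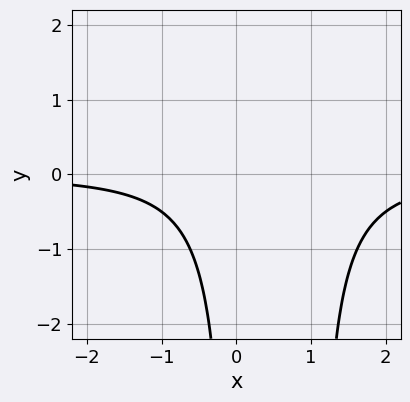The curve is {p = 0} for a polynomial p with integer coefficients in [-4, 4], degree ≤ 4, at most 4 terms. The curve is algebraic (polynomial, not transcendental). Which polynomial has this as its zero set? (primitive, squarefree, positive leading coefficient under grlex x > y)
x^2*y - x*y + 1

First, the degree is 3 — the shape is more complex than any degree-2 curve.
Then, observable constraints: the curve avoids every integer x-axis point in the box; it misses every integer gridline on the y-axis.
Finally, solving for integer coefficients yields p as stated.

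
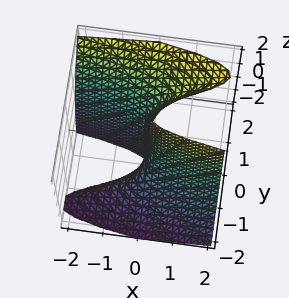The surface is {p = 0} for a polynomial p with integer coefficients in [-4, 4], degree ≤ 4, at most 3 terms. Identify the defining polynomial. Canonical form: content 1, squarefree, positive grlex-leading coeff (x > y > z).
3*y^3 - 3*y^2*z + 2*x

(a) deg p = 3. No degree-2 surface has this shape.
(b) Against the integer gridlines: one y-axis crossing is at y = 0; it meets the x-axis at x = 0 (among the integer gridlines); the visible z-axis segment lies entirely on the surface.
(c) Putting this together gives p.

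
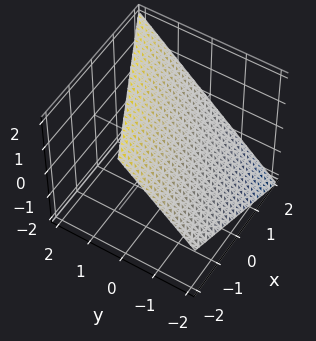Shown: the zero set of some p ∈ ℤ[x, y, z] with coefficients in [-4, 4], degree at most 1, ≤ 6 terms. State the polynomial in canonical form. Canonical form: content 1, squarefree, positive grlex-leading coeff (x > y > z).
Degree: the surface is flat (a plane), so deg p = 1.
Checking where it meets the axes: it meets the y-axis at y = -1 (among the integer gridlines); it meets the x-axis at x = 2 (among the integer gridlines).
The integer polynomial consistent with all of this is the stated p. Check: (0, 0, 1) on the z-axis lies on the surface, and p(0, 0, 1) = 0. ✓

x - 2*y + 2*z - 2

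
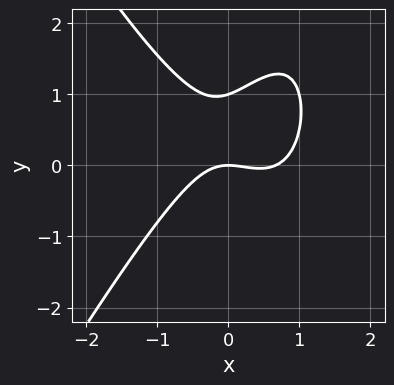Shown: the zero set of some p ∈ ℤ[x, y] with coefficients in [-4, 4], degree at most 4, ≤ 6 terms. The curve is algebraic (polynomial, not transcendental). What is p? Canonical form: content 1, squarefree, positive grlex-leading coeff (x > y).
3*x^3 - x*y^2 - 2*x^2 + 3*y^2 - 3*y

1. deg p = 3. A generic line meets the curve in up to 3 points.
2. From the axis intercepts and sections: the y-axis gridline crossings are at y ∈ {0, 1}; it crosses the x-axis at the gridline x = 0.
3. The integer polynomial consistent with all of this is the stated p.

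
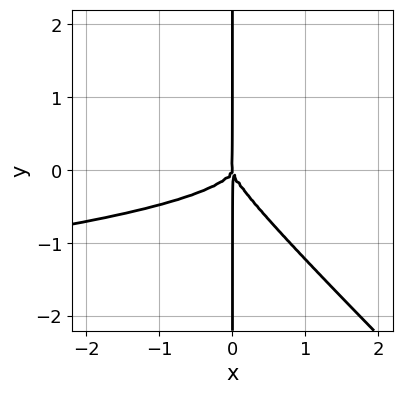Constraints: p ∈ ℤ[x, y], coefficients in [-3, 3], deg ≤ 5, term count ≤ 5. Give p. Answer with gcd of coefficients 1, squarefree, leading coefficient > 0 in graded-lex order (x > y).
1. The degree is 4 — no degree-3 curve has this shape.
2. Reading off the gridlines: it crosses the x-axis at the gridline x = 0; every point of the y-axis in the box is on the curve.
3. These observations pin down the coefficients.

3*x^2*y^2 + 3*x*y^3 + x^3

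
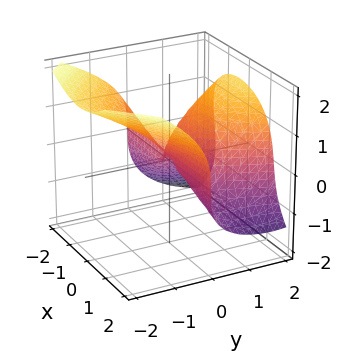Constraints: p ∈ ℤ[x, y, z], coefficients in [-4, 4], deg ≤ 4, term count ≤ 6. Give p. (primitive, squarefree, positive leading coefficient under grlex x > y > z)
1. The degree is 3 — no degree-2 surface has this shape.
2. Observable constraints: it meets the z-axis at z = 0 (among the integer gridlines); one y-axis crossing is at y = 0.
3. Assembling these constraints gives the stated polynomial. Check: (1, 0, 0) on the x-axis lies on the surface, and p(1, 0, 0) = 0. ✓

3*x^2*y + x*y*z + 3*z^3 - 3*y^2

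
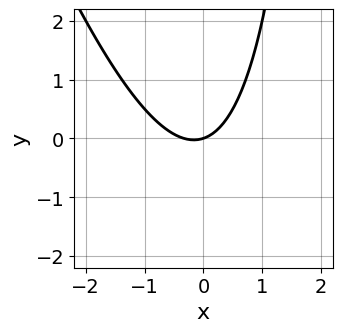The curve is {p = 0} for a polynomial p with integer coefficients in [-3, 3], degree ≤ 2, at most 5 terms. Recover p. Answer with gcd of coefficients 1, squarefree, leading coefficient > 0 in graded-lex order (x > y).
3*x^2 + x*y + x - 3*y

First, deg p = 2. The shape is more complex than any degree-1 curve.
Then, checking where it meets the axes: it crosses the x-axis at the gridline x = 0; one y-axis crossing is at y = 0.
Finally, these observations pin down the coefficients.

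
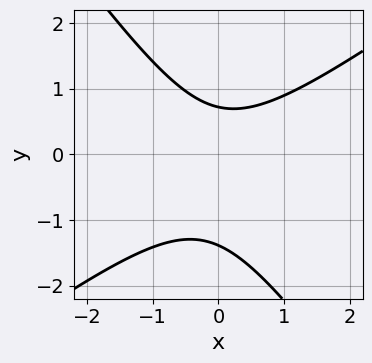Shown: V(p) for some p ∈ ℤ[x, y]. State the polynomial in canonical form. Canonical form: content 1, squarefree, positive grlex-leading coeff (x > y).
3*x^2 - 2*x*y - 3*y^2 - 2*y + 3

(a) Degree: a generic line meets the curve in up to 2 points, so deg p = 2.
(b) Checking where it meets the axes: the curve avoids every integer x-axis point in the box.
(c) Matching integer coefficients to the picture gives p.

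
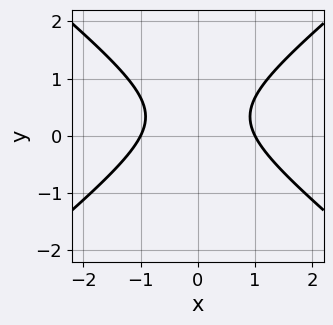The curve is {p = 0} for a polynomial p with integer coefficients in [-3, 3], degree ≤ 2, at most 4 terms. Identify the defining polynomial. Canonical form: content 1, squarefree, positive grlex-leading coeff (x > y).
2*x^2 - 3*y^2 + 2*y - 2

(a) The degree is 2 — the shape is more complex than any degree-1 curve.
(b) Symmetries: the x ↦ −x reflection is a symmetry, so x appears only in even powers.
(c) From the axis intercepts and sections: the curve avoids every integer y-axis point in the box; among the integer gridlines, it crosses the x-axis at x ∈ {-1, 1}.
(d) The integer polynomial consistent with all of this is the stated p.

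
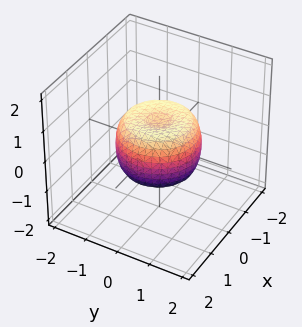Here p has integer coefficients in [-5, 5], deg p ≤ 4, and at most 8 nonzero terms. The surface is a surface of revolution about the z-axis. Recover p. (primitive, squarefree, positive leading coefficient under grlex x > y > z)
1. The degree is 4 — a generic line meets the surface in up to 4 points.
2. Symmetries: rotational symmetry about the z-axis ⇒ p depends on x, y only through x² + y².
3. Reading off the gridlines: a circular section at z = 0 has radius between 1 and 2.
4. Together with the visible shape, these determine p as stated.

2*x^4 + 4*x^2*y^2 + 2*y^4 - 2*x^2 - 2*y^2 + 2*z^2 - 1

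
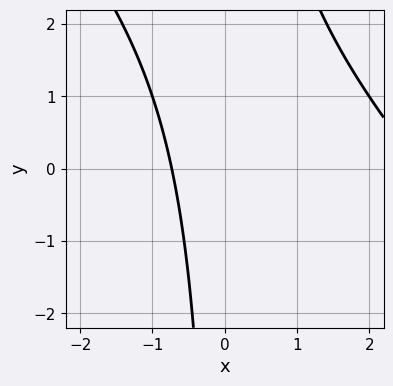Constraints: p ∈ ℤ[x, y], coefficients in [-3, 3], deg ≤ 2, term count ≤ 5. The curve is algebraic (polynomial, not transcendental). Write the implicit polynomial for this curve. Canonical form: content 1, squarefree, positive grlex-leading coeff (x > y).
x^2 + x*y - 2*x - 2

(a) Degree: no degree-1 curve has this shape, so deg p = 2.
(b) Reading off the gridlines: no y-intercept at any integer in the box.
(c) Together with the visible shape, these determine p as stated.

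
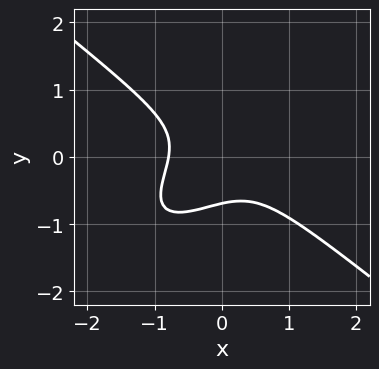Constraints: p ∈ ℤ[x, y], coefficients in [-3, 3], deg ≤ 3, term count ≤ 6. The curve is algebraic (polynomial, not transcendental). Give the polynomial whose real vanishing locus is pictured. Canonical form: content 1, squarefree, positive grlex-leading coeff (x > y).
2*x^3 - x^2*y - 2*x*y^2 + 3*y^3 + 1

(a) The degree is 3 — a generic line meets the curve in up to 3 points.
(b) Matching integer coefficients to the picture gives p.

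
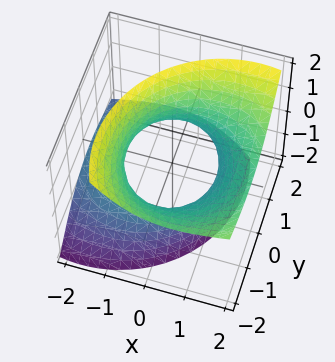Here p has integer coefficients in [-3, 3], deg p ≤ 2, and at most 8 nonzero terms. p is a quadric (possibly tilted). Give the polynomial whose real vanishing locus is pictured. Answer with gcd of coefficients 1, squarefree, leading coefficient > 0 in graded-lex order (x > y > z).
2*x^2 - 3*x*z + 2*y^2 + 2*y*z - 2*z^2 - 3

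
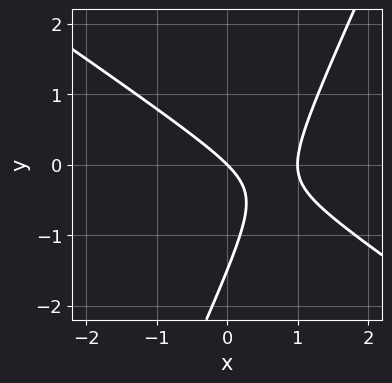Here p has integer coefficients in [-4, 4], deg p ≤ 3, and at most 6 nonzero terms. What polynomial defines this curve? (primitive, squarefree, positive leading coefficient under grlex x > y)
3*x^2 + 3*x*y - 2*y^2 - 3*x - 3*y

(a) The degree is 2 — no degree-1 curve has this shape.
(b) Reading off the gridlines: it crosses the y-axis at the gridline y = 0; among the integer gridlines, it crosses the x-axis at x ∈ {0, 1}.
(c) Matching integer coefficients to the picture gives p.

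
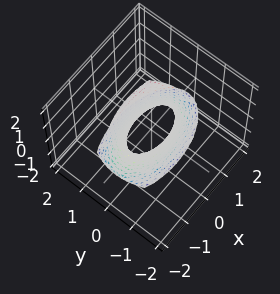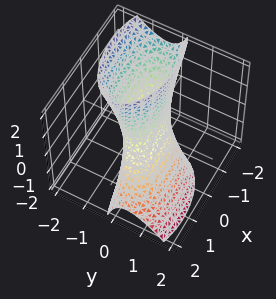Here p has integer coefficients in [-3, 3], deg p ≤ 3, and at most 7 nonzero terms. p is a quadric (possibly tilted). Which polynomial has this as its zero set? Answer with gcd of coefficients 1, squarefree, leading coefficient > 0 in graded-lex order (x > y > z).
x^2 + x*z + 3*y^2 + 2*y*z - 1

First, degree: no degree-1 surface has this shape, so deg p = 2.
Next, reading off the gridlines: among the integer gridlines, it crosses the x-axis at x ∈ {-1, 1}; it misses every integer gridline on the z-axis.
Finally, the integer polynomial consistent with all of this is the stated p.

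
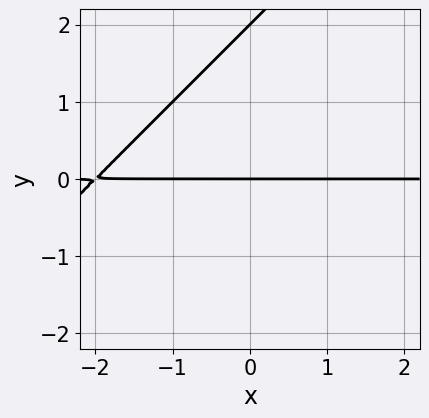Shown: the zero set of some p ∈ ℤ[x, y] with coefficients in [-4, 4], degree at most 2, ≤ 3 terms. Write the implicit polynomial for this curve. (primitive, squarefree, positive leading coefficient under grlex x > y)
First, deg p = 2. No degree-1 curve has this shape.
Then, checking where it meets the axes: among the integer gridlines, it crosses the y-axis at y ∈ {0, 2}; every point of the x-axis in the box is on the curve.
Finally, these observations pin down the coefficients.

x*y - y^2 + 2*y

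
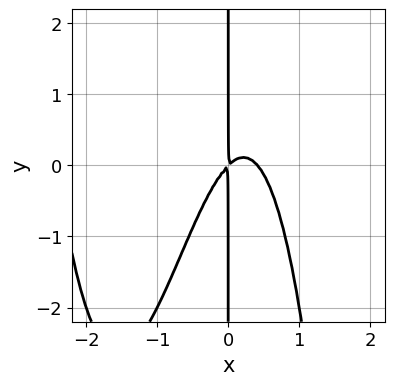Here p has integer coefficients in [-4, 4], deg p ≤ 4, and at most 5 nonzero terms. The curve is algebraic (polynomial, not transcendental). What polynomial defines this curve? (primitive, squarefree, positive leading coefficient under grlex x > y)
x^4 + 2*x^3 - x^2 + x*y

(a) The degree is 4 — the shape is more complex than any degree-3 curve.
(b) Against the integer gridlines: the visible y-axis segment lies entirely on the curve.
(c) Solving for integer coefficients yields p as stated.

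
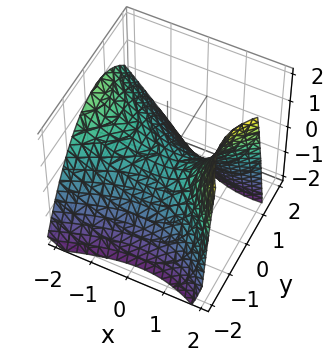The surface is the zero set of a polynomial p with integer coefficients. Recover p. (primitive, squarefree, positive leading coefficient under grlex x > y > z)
x^2 - x*y + x*z - 2*y^2 - 3*z

First, the degree is 2 — the shape is more complex than any degree-1 surface.
Then, reading off the gridlines: one x-axis crossing is at x = 0; it crosses the y-axis at the gridline y = 0.
Finally, the integer polynomial consistent with all of this is the stated p.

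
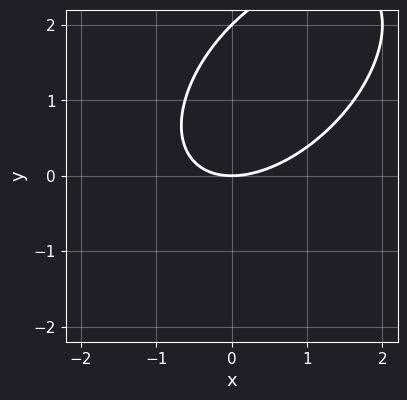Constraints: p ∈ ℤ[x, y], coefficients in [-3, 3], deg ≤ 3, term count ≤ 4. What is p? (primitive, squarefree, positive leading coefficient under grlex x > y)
x^2 - x*y + y^2 - 2*y

First, degree: the shape is more complex than any degree-1 curve, so deg p = 2.
Then, observable constraints: among the integer gridlines, it crosses the y-axis at y ∈ {0, 2}; it meets the x-axis at x = 0 (among the integer gridlines).
Finally, the integer polynomial consistent with all of this is the stated p.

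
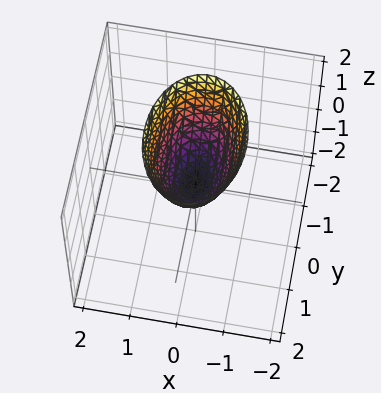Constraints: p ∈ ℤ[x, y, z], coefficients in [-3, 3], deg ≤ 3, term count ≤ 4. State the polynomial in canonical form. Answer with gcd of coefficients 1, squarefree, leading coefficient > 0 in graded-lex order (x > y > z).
First, the degree is 2 — a paraboloid; a quadric.
Next, symmetries: it's symmetric under y → −y, forcing even powers of y; mirror symmetry x ↦ −x ⇒ only even powers of x.
Then, from the axis intercepts and sections: one z-axis crossing is at z = 0; it crosses the y-axis at the gridline y = 0.
Finally, putting this together gives p.

2*x^2 + y^2 - z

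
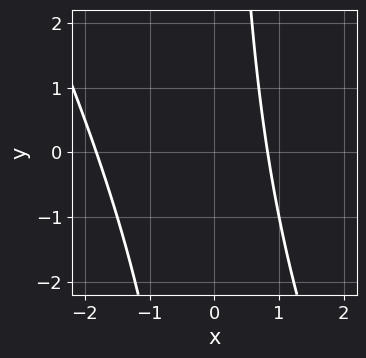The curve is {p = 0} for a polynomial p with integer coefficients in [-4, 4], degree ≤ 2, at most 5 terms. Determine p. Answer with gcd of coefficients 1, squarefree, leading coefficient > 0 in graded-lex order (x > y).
2*x^2 + x*y + 2*x - 3

(a) The degree is 2 — the shape is more complex than any degree-1 curve.
(b) Against the integer gridlines: no y-intercept at any integer in the box.
(c) Fitting integer coefficients to these (and the overall shape) gives p.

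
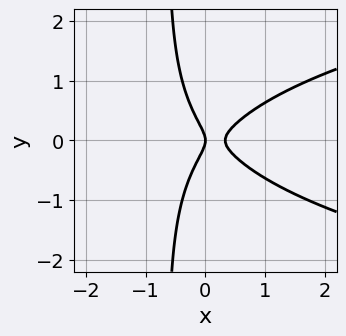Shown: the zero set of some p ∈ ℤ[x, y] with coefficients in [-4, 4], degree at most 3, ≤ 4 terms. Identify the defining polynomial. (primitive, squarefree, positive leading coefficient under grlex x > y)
3*x*y^2 - 3*x^2 + 2*y^2 + x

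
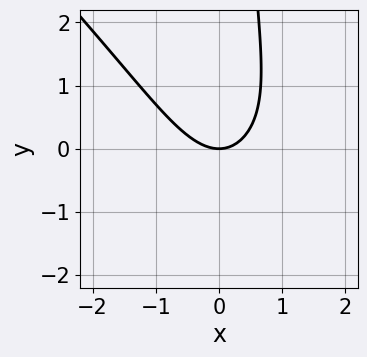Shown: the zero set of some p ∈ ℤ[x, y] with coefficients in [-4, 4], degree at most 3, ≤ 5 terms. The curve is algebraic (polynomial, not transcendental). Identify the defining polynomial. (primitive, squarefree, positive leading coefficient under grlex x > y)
deg p = 3. A generic line meets the curve in up to 3 points.
Against the integer gridlines: it crosses the x-axis at the gridline x = 0; it crosses the y-axis at the gridline y = 0.
These observations pin down the coefficients.

x^3 - x*y^2 - 3*x^2 - 2*x*y + 3*y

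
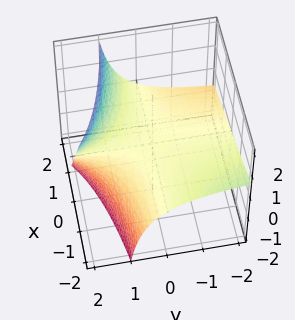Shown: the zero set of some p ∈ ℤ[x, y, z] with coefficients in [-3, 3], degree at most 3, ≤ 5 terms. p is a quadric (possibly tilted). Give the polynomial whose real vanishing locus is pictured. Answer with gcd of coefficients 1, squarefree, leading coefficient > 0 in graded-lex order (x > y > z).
x*y + 2*y*z - 3*z

1. The degree is 2 — a generic line meets the surface in up to 2 points.
2. Observable constraints: every point of the y-axis in the box is on the surface; one z-axis crossing is at z = 0; every point of the x-axis in the box is on the surface.
3. Solving for integer coefficients yields p as stated.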